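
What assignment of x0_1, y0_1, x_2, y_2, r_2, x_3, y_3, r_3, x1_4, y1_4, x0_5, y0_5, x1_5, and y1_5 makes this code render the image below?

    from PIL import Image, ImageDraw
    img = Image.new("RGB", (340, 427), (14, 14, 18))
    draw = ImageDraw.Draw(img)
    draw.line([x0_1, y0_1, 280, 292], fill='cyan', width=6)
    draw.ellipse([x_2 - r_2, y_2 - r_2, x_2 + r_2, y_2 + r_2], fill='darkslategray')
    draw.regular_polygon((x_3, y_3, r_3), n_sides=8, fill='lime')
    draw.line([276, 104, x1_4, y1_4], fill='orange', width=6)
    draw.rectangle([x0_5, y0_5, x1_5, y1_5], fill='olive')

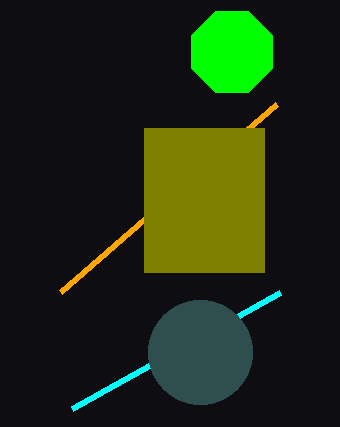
x0_1 = 72
y0_1 = 408
x_2 = 200
y_2 = 352
r_2 = 52
x_3 = 232
y_3 = 52
r_3 = 44
x1_4 = 60
y1_4 = 292
x0_5 = 144
y0_5 = 128
x1_5 = 264
y1_5 = 272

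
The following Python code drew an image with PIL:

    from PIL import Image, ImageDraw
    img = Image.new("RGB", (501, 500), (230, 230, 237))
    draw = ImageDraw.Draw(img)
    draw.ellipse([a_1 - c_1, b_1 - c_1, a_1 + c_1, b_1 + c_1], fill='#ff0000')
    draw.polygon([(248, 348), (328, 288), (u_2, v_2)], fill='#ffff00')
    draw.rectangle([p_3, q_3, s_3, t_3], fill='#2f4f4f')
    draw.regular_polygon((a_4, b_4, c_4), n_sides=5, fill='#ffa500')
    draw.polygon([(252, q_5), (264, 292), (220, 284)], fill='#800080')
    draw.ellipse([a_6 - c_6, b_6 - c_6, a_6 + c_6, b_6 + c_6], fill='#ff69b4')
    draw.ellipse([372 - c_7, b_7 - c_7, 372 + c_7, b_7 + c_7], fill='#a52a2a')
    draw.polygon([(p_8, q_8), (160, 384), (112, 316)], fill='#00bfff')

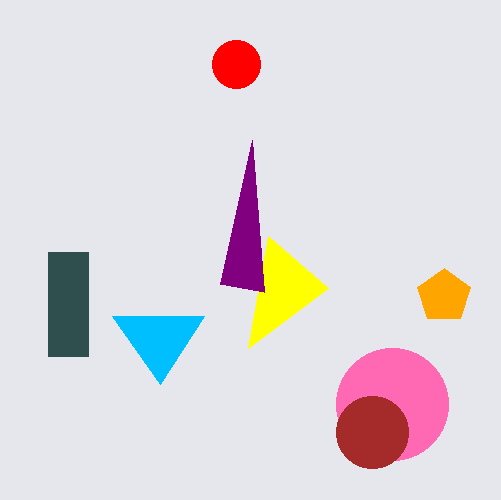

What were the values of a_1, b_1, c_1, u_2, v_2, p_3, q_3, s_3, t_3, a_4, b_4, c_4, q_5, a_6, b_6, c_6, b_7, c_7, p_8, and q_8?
a_1 = 236, b_1 = 64, c_1 = 24, u_2 = 268, v_2 = 236, p_3 = 48, q_3 = 252, s_3 = 88, t_3 = 356, a_4 = 444, b_4 = 296, c_4 = 28, q_5 = 140, a_6 = 392, b_6 = 404, c_6 = 56, b_7 = 432, c_7 = 36, p_8 = 204, q_8 = 316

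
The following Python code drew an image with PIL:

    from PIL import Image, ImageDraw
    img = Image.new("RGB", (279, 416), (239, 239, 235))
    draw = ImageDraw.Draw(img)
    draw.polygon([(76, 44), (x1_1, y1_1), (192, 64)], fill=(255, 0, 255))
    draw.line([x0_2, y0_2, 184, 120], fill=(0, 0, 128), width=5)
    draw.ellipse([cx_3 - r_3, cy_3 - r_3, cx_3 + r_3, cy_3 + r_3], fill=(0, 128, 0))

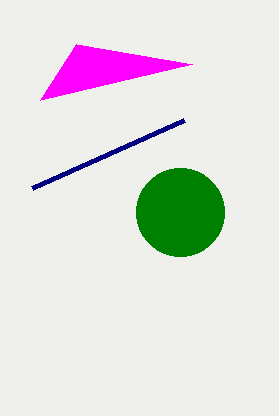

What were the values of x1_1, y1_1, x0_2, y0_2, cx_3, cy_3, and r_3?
x1_1 = 40
y1_1 = 100
x0_2 = 32
y0_2 = 188
cx_3 = 180
cy_3 = 212
r_3 = 44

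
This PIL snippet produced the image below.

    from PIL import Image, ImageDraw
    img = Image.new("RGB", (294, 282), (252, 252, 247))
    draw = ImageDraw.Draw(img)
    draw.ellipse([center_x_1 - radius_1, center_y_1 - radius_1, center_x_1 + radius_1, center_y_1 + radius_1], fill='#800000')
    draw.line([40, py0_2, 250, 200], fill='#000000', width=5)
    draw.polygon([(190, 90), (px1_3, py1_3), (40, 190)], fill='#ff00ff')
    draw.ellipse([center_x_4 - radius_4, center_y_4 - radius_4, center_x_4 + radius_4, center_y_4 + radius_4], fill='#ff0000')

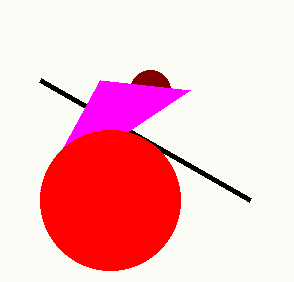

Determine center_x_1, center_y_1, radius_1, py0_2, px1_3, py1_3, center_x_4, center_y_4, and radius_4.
center_x_1 = 150, center_y_1 = 90, radius_1 = 20, py0_2 = 80, px1_3 = 100, py1_3 = 80, center_x_4 = 110, center_y_4 = 200, radius_4 = 70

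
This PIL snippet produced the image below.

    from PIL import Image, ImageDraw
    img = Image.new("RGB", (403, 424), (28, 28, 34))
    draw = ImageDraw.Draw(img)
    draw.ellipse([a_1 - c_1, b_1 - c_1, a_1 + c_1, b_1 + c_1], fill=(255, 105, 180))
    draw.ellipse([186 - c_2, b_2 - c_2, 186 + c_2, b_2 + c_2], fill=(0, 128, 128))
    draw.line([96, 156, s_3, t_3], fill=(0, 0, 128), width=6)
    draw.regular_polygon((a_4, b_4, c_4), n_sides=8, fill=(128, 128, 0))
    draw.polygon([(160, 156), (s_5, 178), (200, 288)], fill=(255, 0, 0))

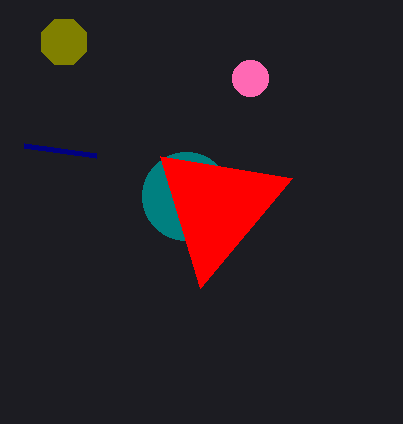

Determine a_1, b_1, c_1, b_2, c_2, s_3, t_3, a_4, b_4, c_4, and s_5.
a_1 = 250, b_1 = 78, c_1 = 18, b_2 = 196, c_2 = 44, s_3 = 24, t_3 = 146, a_4 = 64, b_4 = 42, c_4 = 24, s_5 = 292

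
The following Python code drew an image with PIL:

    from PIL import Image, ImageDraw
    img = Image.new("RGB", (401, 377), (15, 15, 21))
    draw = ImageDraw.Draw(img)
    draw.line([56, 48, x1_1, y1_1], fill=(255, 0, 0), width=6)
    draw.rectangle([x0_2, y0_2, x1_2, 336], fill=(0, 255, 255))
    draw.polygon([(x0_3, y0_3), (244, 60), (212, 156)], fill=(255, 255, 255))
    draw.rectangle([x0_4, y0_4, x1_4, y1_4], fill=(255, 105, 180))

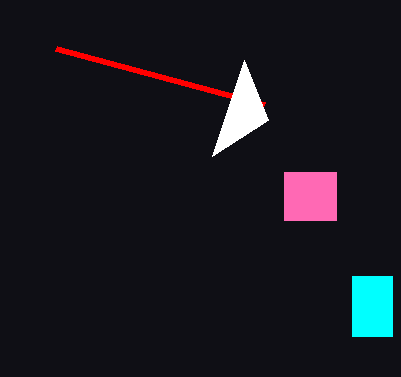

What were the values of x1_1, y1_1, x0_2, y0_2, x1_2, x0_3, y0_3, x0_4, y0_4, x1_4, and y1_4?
x1_1 = 264
y1_1 = 104
x0_2 = 352
y0_2 = 276
x1_2 = 392
x0_3 = 268
y0_3 = 120
x0_4 = 284
y0_4 = 172
x1_4 = 336
y1_4 = 220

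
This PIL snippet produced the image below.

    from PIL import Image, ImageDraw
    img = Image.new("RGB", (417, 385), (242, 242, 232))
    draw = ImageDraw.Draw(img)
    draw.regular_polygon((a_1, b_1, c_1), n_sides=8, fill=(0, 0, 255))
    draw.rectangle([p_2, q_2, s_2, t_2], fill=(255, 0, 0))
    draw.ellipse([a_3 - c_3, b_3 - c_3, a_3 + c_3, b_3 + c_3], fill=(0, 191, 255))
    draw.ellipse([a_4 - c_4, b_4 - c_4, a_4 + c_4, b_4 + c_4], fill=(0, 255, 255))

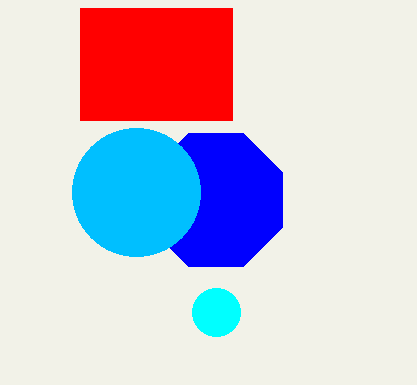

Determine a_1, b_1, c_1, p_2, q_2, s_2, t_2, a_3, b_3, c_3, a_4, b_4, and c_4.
a_1 = 216; b_1 = 200; c_1 = 72; p_2 = 80; q_2 = 8; s_2 = 232; t_2 = 120; a_3 = 136; b_3 = 192; c_3 = 64; a_4 = 216; b_4 = 312; c_4 = 24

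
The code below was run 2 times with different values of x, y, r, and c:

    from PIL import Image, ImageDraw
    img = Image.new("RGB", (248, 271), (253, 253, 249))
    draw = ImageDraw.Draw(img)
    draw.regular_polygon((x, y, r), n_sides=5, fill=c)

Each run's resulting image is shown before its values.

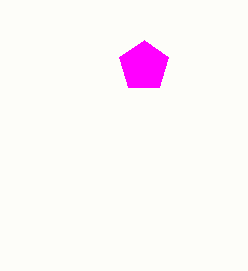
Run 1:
x = 144, y = 66, r = 26, c = 'magenta'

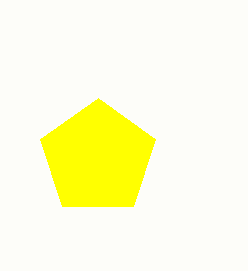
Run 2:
x = 98, y = 158, r = 60, c = 'yellow'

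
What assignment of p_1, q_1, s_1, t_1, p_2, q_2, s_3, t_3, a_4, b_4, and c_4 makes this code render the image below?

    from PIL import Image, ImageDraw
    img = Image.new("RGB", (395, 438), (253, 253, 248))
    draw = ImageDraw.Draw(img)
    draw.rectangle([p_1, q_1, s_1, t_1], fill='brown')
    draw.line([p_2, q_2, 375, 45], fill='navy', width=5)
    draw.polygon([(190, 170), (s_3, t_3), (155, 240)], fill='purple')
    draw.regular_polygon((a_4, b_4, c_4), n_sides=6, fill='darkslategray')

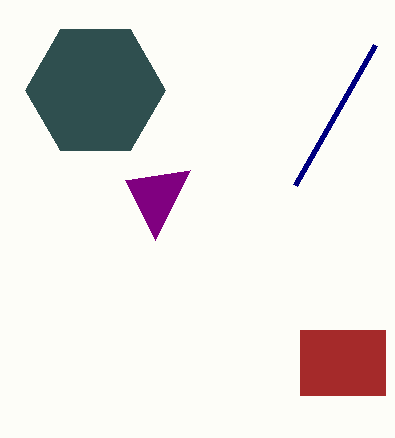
p_1 = 300, q_1 = 330, s_1 = 385, t_1 = 395, p_2 = 295, q_2 = 185, s_3 = 125, t_3 = 180, a_4 = 95, b_4 = 90, c_4 = 70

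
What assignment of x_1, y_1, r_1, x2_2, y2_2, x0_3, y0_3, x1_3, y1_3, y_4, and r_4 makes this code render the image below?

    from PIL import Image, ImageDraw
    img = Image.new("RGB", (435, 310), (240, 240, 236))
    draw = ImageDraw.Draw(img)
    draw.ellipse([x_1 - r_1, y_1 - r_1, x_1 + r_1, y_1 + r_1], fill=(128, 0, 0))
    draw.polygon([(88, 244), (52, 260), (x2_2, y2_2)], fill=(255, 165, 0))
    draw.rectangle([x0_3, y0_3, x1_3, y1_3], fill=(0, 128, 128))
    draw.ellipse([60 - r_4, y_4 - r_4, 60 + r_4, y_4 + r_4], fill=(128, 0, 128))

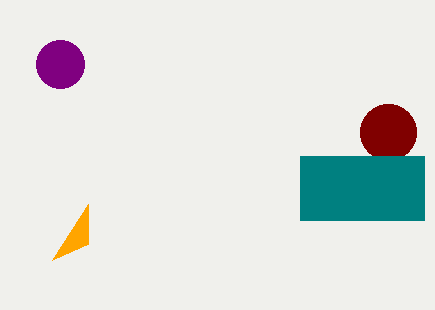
x_1 = 388
y_1 = 132
r_1 = 28
x2_2 = 88
y2_2 = 204
x0_3 = 300
y0_3 = 156
x1_3 = 424
y1_3 = 220
y_4 = 64
r_4 = 24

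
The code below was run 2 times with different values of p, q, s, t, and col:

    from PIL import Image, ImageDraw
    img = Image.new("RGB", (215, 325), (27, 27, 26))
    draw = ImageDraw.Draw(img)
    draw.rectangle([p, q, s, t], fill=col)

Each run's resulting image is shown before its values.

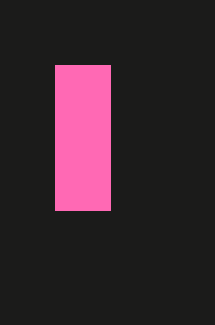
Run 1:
p = 55, q = 65, s = 110, t = 210, col = 'hotpink'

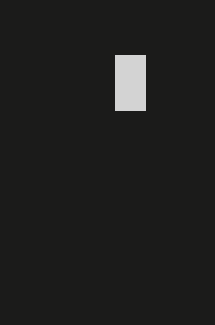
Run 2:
p = 115
q = 55
s = 145
t = 110
col = 'lightgray'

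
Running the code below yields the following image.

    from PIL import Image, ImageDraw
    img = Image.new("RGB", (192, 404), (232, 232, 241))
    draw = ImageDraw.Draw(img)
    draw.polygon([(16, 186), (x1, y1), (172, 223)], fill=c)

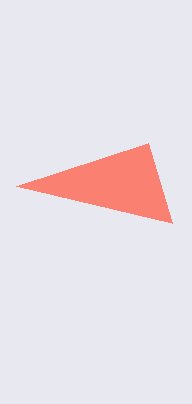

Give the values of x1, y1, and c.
x1 = 148
y1 = 143
c = 'salmon'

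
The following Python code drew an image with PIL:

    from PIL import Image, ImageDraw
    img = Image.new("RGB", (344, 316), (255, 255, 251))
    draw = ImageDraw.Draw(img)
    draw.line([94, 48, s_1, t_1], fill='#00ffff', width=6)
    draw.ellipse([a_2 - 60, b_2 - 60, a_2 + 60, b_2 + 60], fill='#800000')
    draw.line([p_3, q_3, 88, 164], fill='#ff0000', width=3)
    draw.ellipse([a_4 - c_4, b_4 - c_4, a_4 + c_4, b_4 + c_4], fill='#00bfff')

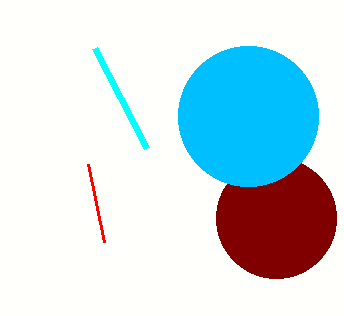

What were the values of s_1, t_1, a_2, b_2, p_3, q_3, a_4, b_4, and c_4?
s_1 = 146
t_1 = 148
a_2 = 276
b_2 = 218
p_3 = 104
q_3 = 242
a_4 = 248
b_4 = 116
c_4 = 70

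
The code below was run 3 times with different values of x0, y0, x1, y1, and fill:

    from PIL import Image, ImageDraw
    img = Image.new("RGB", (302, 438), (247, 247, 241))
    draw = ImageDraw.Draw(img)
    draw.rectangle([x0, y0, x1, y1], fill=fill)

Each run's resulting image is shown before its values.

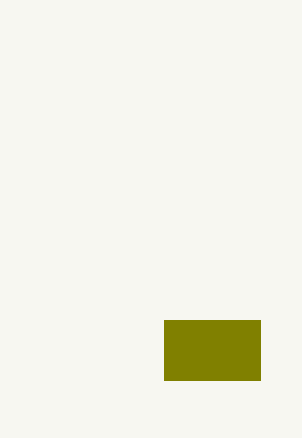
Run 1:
x0 = 164
y0 = 320
x1 = 260
y1 = 380
fill = 'olive'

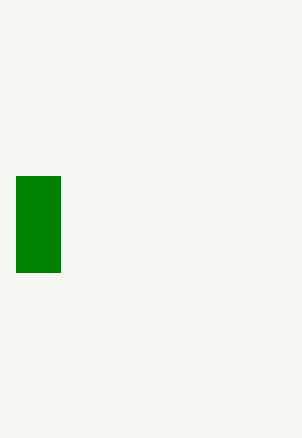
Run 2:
x0 = 16; y0 = 176; x1 = 60; y1 = 272; fill = 'green'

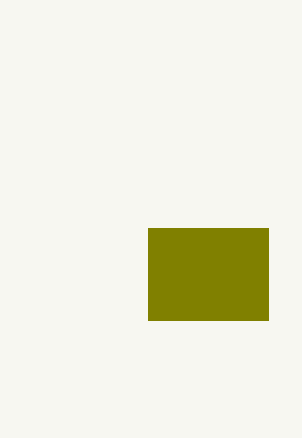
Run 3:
x0 = 148; y0 = 228; x1 = 268; y1 = 320; fill = 'olive'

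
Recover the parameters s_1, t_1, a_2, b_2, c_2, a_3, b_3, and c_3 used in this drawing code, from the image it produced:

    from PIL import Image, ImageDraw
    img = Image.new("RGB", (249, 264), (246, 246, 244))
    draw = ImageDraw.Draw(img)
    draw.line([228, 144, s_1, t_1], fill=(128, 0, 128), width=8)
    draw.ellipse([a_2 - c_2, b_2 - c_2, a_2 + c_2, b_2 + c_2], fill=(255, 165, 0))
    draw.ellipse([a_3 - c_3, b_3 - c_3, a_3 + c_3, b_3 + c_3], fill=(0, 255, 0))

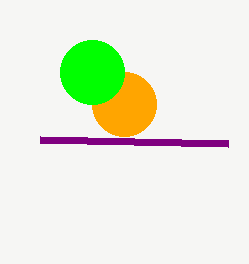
s_1 = 40
t_1 = 140
a_2 = 124
b_2 = 104
c_2 = 32
a_3 = 92
b_3 = 72
c_3 = 32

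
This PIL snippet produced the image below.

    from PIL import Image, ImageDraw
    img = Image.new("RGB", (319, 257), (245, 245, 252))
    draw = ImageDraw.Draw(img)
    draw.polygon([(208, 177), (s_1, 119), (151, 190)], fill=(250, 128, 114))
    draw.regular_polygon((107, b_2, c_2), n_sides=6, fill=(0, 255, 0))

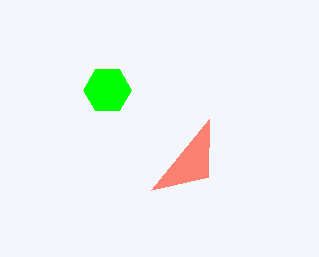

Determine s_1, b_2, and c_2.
s_1 = 209
b_2 = 90
c_2 = 24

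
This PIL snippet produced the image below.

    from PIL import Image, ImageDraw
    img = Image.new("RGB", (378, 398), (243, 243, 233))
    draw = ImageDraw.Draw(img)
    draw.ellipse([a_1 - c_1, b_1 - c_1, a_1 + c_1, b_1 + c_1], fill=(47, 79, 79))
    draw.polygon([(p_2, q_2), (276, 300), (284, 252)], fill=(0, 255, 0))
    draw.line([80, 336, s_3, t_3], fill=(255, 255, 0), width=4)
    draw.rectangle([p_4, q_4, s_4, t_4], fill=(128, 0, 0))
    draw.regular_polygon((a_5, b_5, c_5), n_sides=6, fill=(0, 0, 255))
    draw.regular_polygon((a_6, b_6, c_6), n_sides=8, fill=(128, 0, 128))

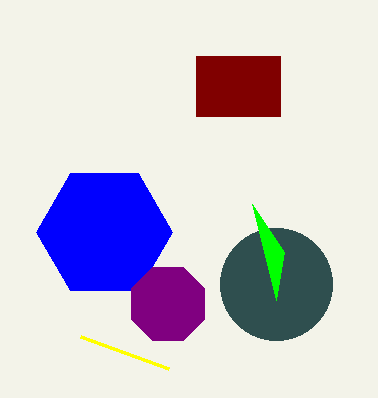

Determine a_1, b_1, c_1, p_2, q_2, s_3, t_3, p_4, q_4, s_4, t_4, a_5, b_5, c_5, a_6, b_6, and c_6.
a_1 = 276, b_1 = 284, c_1 = 56, p_2 = 252, q_2 = 204, s_3 = 168, t_3 = 368, p_4 = 196, q_4 = 56, s_4 = 280, t_4 = 116, a_5 = 104, b_5 = 232, c_5 = 68, a_6 = 168, b_6 = 304, c_6 = 40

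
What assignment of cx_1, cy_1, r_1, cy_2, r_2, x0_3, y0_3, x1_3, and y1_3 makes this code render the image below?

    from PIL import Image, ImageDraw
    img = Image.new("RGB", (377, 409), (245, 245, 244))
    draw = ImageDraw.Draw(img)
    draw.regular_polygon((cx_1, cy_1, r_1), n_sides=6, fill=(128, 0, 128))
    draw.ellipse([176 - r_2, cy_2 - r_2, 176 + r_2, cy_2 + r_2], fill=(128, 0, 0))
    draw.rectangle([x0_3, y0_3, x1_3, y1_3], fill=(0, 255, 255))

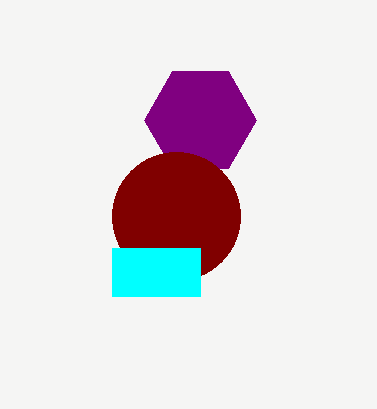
cx_1 = 200, cy_1 = 120, r_1 = 56, cy_2 = 216, r_2 = 64, x0_3 = 112, y0_3 = 248, x1_3 = 200, y1_3 = 296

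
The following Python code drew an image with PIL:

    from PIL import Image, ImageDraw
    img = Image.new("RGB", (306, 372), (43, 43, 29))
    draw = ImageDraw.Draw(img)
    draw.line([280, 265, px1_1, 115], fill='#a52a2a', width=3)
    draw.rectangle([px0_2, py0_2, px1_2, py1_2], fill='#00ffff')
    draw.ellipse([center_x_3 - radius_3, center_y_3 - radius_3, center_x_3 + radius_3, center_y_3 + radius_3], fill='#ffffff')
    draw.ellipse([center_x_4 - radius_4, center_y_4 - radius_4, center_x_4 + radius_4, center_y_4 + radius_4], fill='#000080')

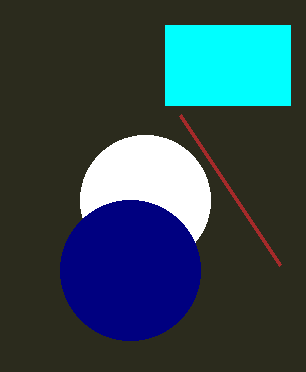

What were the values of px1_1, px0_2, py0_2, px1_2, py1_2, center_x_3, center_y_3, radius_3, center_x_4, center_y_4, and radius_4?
px1_1 = 180, px0_2 = 165, py0_2 = 25, px1_2 = 290, py1_2 = 105, center_x_3 = 145, center_y_3 = 200, radius_3 = 65, center_x_4 = 130, center_y_4 = 270, radius_4 = 70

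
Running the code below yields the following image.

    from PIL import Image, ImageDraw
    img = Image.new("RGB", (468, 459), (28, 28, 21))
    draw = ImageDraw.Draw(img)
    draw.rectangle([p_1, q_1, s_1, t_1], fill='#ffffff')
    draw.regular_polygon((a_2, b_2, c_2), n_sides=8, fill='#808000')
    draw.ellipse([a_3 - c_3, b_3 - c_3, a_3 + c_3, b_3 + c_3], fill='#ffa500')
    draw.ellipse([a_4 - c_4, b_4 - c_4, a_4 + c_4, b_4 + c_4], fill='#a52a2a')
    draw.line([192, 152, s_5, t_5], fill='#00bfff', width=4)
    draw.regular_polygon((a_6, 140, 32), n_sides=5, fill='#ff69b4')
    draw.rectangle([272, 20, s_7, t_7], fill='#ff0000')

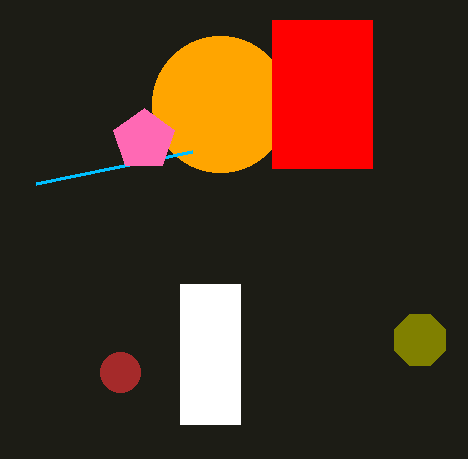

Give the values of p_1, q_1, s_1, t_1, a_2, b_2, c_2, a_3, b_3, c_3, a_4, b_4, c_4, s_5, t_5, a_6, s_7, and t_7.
p_1 = 180; q_1 = 284; s_1 = 240; t_1 = 424; a_2 = 420; b_2 = 340; c_2 = 28; a_3 = 220; b_3 = 104; c_3 = 68; a_4 = 120; b_4 = 372; c_4 = 20; s_5 = 36; t_5 = 184; a_6 = 144; s_7 = 372; t_7 = 168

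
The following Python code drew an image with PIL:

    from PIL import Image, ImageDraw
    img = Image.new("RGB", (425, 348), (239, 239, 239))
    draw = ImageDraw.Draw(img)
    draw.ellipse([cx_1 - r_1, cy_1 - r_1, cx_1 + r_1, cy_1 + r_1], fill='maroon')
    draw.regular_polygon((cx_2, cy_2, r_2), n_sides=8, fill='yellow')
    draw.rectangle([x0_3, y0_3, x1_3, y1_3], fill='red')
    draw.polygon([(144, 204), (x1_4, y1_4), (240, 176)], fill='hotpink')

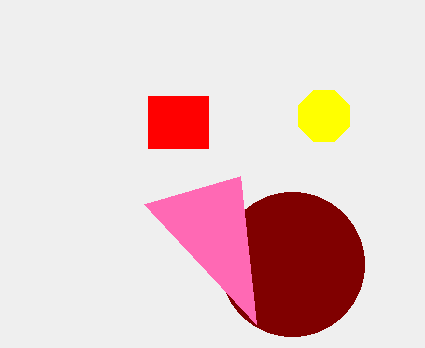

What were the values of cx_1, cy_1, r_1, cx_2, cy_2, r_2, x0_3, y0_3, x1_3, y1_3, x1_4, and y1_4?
cx_1 = 292
cy_1 = 264
r_1 = 72
cx_2 = 324
cy_2 = 116
r_2 = 28
x0_3 = 148
y0_3 = 96
x1_3 = 208
y1_3 = 148
x1_4 = 256
y1_4 = 324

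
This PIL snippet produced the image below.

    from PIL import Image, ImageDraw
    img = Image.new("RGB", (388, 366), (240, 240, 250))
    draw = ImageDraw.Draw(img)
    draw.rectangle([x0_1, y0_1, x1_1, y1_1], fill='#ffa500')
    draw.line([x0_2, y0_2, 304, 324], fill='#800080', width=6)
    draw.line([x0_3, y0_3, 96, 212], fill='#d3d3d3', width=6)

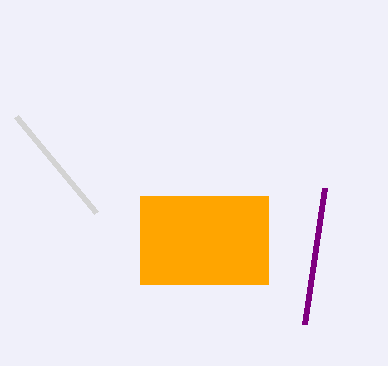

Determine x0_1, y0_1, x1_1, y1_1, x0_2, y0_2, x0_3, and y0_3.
x0_1 = 140; y0_1 = 196; x1_1 = 268; y1_1 = 284; x0_2 = 324; y0_2 = 188; x0_3 = 16; y0_3 = 116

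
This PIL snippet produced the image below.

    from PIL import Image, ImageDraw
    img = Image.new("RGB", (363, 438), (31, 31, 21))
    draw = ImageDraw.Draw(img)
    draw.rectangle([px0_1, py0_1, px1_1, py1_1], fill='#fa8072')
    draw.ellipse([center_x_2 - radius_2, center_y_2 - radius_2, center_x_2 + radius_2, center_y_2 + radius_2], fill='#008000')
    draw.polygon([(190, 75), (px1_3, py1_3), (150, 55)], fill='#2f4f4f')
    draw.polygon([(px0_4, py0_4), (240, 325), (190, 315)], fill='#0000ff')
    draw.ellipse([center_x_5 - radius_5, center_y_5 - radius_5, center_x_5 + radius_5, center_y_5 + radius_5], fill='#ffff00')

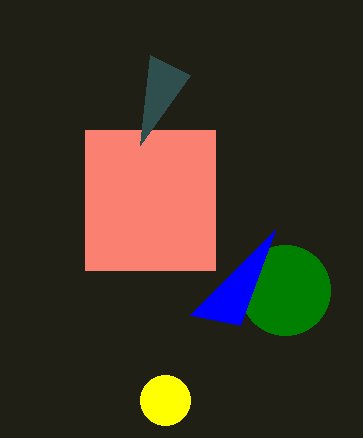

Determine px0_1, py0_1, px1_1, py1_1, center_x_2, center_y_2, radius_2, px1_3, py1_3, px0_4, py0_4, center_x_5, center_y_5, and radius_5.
px0_1 = 85
py0_1 = 130
px1_1 = 215
py1_1 = 270
center_x_2 = 285
center_y_2 = 290
radius_2 = 45
px1_3 = 140
py1_3 = 145
px0_4 = 275
py0_4 = 230
center_x_5 = 165
center_y_5 = 400
radius_5 = 25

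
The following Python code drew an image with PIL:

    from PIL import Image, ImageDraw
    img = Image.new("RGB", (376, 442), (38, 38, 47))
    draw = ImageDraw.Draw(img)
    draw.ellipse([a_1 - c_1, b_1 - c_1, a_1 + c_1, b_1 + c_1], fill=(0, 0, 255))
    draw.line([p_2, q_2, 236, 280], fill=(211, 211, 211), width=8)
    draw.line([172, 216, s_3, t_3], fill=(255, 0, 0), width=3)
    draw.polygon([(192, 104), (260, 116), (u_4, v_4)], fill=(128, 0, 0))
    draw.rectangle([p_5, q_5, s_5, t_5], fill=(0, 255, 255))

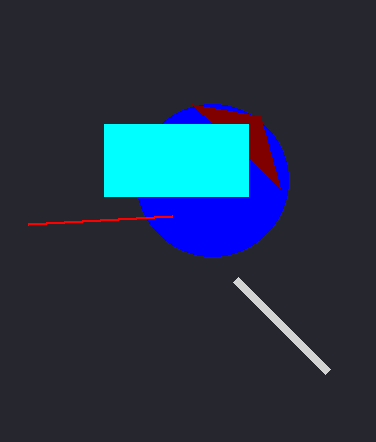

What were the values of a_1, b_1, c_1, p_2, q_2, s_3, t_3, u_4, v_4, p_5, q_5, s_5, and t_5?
a_1 = 212, b_1 = 180, c_1 = 76, p_2 = 328, q_2 = 372, s_3 = 28, t_3 = 224, u_4 = 280, v_4 = 188, p_5 = 104, q_5 = 124, s_5 = 248, t_5 = 196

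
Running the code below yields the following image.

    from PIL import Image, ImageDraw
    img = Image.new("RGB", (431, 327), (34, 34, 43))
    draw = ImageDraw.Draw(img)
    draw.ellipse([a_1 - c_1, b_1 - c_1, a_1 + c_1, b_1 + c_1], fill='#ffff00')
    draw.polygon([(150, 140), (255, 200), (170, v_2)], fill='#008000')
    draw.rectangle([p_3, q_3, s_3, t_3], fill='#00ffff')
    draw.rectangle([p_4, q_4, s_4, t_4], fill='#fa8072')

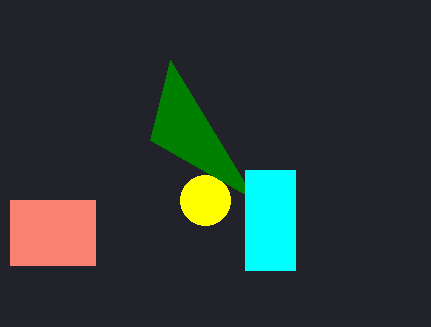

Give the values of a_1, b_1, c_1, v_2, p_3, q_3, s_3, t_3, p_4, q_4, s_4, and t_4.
a_1 = 205, b_1 = 200, c_1 = 25, v_2 = 60, p_3 = 245, q_3 = 170, s_3 = 295, t_3 = 270, p_4 = 10, q_4 = 200, s_4 = 95, t_4 = 265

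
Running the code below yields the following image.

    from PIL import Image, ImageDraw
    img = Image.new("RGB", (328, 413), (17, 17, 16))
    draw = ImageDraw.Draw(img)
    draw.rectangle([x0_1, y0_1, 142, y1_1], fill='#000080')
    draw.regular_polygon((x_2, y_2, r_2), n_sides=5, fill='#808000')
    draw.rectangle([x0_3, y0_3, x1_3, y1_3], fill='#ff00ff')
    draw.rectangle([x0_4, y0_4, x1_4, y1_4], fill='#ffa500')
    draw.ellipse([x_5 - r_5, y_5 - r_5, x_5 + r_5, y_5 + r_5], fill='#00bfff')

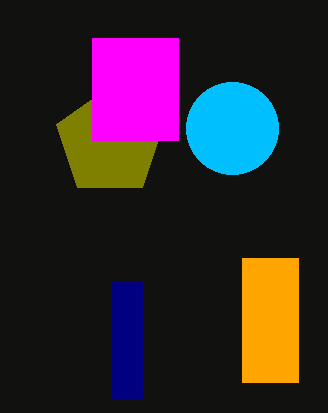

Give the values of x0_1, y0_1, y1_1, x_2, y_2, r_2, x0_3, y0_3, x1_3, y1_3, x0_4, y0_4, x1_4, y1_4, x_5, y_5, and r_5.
x0_1 = 112
y0_1 = 282
y1_1 = 398
x_2 = 110
y_2 = 142
r_2 = 56
x0_3 = 92
y0_3 = 38
x1_3 = 178
y1_3 = 140
x0_4 = 242
y0_4 = 258
x1_4 = 298
y1_4 = 382
x_5 = 232
y_5 = 128
r_5 = 46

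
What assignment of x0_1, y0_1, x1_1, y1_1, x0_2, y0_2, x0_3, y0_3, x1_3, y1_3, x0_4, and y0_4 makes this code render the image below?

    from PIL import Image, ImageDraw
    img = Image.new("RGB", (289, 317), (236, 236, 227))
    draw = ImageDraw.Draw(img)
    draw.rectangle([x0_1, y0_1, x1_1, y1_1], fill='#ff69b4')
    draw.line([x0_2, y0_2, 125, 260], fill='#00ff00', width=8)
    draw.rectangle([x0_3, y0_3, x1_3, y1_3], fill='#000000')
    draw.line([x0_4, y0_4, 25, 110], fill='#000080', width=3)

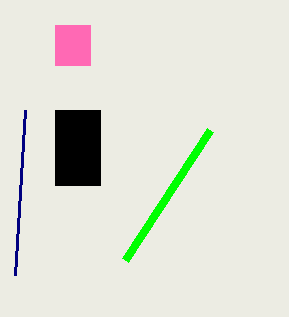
x0_1 = 55, y0_1 = 25, x1_1 = 90, y1_1 = 65, x0_2 = 210, y0_2 = 130, x0_3 = 55, y0_3 = 110, x1_3 = 100, y1_3 = 185, x0_4 = 15, y0_4 = 275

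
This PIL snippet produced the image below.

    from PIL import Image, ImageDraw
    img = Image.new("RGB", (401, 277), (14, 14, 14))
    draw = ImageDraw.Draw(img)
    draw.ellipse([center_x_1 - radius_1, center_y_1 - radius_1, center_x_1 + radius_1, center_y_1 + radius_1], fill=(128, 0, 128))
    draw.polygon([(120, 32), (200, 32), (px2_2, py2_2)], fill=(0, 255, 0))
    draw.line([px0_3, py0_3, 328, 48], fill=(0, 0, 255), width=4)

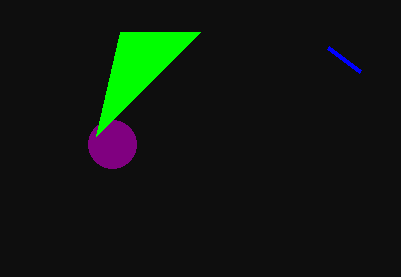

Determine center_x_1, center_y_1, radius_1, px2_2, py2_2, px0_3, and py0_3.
center_x_1 = 112
center_y_1 = 144
radius_1 = 24
px2_2 = 96
py2_2 = 136
px0_3 = 360
py0_3 = 72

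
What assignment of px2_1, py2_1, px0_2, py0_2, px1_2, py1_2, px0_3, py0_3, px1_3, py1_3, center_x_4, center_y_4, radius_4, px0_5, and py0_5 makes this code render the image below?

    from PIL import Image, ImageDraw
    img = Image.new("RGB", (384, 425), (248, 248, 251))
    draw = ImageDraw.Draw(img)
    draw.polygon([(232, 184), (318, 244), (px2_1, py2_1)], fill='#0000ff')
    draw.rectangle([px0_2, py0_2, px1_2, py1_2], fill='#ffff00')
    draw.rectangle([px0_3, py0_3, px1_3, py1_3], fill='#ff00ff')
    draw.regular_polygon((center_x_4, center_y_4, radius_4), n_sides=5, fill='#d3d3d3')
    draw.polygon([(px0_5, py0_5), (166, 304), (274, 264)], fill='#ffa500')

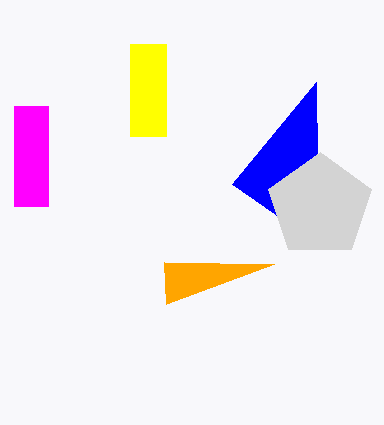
px2_1 = 316; py2_1 = 82; px0_2 = 130; py0_2 = 44; px1_2 = 166; py1_2 = 136; px0_3 = 14; py0_3 = 106; px1_3 = 48; py1_3 = 206; center_x_4 = 320; center_y_4 = 206; radius_4 = 54; px0_5 = 164; py0_5 = 262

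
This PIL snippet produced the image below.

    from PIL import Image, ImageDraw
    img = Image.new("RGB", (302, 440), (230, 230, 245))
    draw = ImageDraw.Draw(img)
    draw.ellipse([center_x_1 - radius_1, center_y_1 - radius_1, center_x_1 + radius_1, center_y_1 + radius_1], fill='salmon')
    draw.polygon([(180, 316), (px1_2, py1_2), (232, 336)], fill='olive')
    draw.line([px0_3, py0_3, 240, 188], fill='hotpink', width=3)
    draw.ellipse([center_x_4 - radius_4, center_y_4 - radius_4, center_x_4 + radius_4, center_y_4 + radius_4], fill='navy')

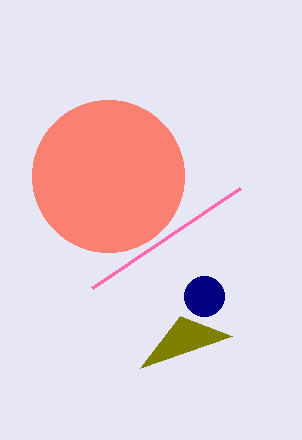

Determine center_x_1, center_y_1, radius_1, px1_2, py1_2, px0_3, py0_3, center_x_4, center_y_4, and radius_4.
center_x_1 = 108; center_y_1 = 176; radius_1 = 76; px1_2 = 140; py1_2 = 368; px0_3 = 92; py0_3 = 288; center_x_4 = 204; center_y_4 = 296; radius_4 = 20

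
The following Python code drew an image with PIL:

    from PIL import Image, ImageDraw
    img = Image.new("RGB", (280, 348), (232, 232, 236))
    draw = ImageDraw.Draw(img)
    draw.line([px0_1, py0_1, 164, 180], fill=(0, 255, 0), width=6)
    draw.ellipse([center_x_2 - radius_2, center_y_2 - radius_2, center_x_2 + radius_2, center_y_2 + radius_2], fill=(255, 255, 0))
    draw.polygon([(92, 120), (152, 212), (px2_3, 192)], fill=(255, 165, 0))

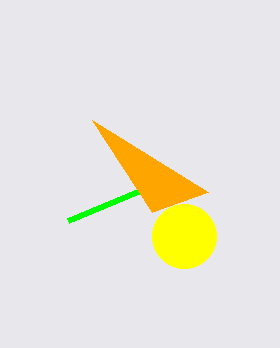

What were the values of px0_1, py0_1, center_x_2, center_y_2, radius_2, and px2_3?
px0_1 = 68; py0_1 = 220; center_x_2 = 184; center_y_2 = 236; radius_2 = 32; px2_3 = 208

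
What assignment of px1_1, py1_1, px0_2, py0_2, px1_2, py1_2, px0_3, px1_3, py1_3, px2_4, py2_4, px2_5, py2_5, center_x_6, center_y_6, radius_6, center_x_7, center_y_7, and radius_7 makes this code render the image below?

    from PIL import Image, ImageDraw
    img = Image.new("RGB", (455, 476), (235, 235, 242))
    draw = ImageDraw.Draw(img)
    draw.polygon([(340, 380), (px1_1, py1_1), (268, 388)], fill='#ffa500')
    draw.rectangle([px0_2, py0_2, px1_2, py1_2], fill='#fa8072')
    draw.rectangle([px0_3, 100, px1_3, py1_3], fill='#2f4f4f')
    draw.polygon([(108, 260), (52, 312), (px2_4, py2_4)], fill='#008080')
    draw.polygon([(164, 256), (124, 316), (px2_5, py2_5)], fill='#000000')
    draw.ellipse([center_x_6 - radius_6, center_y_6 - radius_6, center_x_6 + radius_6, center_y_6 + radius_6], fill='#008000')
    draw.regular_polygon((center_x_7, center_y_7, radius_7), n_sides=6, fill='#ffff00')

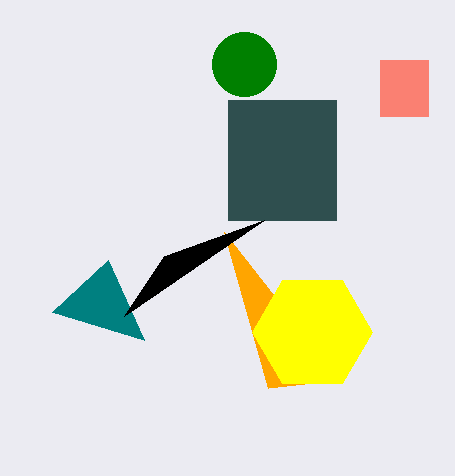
px1_1 = 224, py1_1 = 232, px0_2 = 380, py0_2 = 60, px1_2 = 428, py1_2 = 116, px0_3 = 228, px1_3 = 336, py1_3 = 220, px2_4 = 144, py2_4 = 340, px2_5 = 264, py2_5 = 220, center_x_6 = 244, center_y_6 = 64, radius_6 = 32, center_x_7 = 312, center_y_7 = 332, radius_7 = 60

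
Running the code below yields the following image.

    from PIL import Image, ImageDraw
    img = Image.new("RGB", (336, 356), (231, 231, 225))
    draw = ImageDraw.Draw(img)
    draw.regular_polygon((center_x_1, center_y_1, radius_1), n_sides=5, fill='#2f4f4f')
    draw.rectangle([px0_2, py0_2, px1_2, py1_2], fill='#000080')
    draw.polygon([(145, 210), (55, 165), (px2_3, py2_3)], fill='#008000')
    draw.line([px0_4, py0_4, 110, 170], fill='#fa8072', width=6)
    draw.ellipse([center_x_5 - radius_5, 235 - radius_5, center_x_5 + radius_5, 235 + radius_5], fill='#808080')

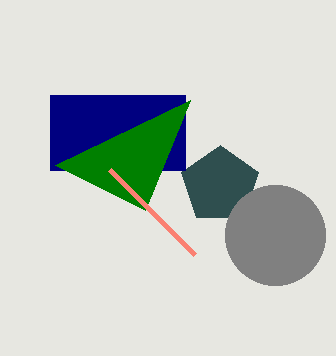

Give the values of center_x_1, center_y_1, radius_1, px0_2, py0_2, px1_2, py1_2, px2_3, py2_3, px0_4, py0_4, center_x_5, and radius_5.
center_x_1 = 220
center_y_1 = 185
radius_1 = 40
px0_2 = 50
py0_2 = 95
px1_2 = 185
py1_2 = 170
px2_3 = 190
py2_3 = 100
px0_4 = 195
py0_4 = 255
center_x_5 = 275
radius_5 = 50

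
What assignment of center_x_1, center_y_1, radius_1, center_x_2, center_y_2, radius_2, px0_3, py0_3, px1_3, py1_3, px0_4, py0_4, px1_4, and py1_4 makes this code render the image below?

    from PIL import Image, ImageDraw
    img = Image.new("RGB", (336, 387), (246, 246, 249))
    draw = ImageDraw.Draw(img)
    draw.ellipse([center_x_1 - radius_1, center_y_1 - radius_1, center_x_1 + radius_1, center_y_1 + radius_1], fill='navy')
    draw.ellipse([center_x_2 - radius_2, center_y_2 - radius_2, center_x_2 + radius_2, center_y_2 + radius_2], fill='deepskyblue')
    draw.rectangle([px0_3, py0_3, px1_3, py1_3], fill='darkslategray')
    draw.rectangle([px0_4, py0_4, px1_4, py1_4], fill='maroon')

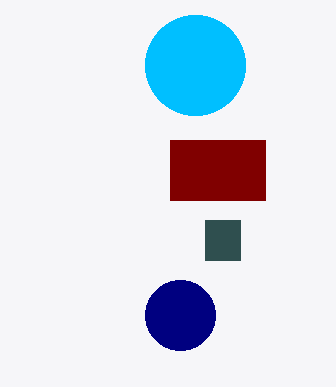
center_x_1 = 180, center_y_1 = 315, radius_1 = 35, center_x_2 = 195, center_y_2 = 65, radius_2 = 50, px0_3 = 205, py0_3 = 220, px1_3 = 240, py1_3 = 260, px0_4 = 170, py0_4 = 140, px1_4 = 265, py1_4 = 200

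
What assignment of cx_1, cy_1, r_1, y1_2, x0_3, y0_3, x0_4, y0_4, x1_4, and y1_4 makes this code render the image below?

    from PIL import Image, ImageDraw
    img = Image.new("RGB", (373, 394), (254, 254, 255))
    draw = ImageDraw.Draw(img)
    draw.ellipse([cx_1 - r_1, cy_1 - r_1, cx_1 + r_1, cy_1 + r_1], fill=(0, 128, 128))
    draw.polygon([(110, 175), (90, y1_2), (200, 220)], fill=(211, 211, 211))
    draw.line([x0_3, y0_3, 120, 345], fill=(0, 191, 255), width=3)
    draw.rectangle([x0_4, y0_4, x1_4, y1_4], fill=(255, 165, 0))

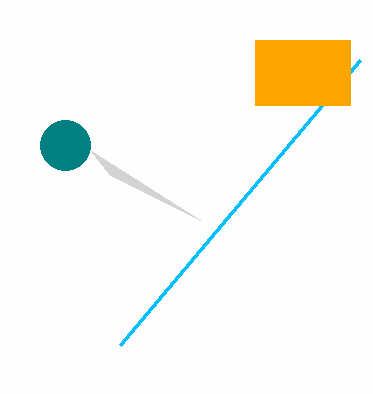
cx_1 = 65, cy_1 = 145, r_1 = 25, y1_2 = 150, x0_3 = 360, y0_3 = 60, x0_4 = 255, y0_4 = 40, x1_4 = 350, y1_4 = 105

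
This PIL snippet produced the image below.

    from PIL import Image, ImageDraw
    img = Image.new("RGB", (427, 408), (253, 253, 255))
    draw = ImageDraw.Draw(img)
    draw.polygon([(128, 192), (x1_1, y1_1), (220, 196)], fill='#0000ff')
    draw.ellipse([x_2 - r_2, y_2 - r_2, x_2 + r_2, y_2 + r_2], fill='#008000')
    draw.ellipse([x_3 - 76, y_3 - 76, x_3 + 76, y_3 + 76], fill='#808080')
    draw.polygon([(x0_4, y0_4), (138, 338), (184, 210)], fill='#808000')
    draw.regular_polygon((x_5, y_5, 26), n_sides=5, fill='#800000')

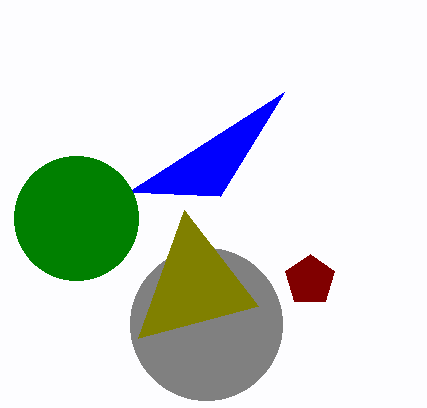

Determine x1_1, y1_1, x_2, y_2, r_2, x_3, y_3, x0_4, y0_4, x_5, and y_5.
x1_1 = 284, y1_1 = 92, x_2 = 76, y_2 = 218, r_2 = 62, x_3 = 206, y_3 = 324, x0_4 = 258, y0_4 = 306, x_5 = 310, y_5 = 280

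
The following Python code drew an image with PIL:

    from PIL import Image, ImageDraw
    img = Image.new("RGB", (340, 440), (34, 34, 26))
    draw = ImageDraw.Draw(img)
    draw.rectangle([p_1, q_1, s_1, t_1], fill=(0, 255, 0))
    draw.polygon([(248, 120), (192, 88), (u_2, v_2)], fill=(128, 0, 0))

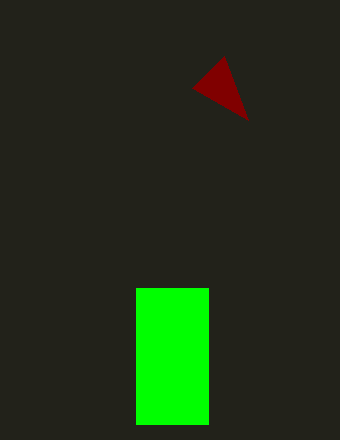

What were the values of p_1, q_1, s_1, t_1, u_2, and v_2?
p_1 = 136; q_1 = 288; s_1 = 208; t_1 = 424; u_2 = 224; v_2 = 56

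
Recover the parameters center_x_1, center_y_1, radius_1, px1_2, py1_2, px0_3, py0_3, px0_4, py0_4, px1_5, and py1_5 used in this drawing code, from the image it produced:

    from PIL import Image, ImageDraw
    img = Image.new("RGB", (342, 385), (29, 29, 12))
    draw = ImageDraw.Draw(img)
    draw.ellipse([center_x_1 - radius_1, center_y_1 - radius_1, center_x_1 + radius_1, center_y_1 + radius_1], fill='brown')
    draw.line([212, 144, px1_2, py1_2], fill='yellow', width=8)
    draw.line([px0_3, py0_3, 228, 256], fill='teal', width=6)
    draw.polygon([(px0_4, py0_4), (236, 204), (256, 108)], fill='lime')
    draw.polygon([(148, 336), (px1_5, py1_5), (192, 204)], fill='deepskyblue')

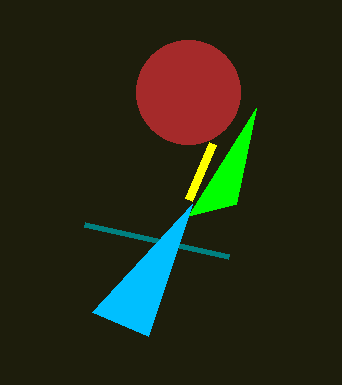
center_x_1 = 188, center_y_1 = 92, radius_1 = 52, px1_2 = 188, py1_2 = 200, px0_3 = 84, py0_3 = 224, px0_4 = 188, py0_4 = 216, px1_5 = 92, py1_5 = 312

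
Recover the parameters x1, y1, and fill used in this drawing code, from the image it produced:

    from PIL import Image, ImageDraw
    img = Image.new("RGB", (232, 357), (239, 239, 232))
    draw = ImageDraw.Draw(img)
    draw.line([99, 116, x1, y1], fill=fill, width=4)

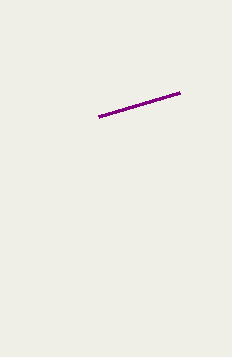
x1 = 180
y1 = 92
fill = 'purple'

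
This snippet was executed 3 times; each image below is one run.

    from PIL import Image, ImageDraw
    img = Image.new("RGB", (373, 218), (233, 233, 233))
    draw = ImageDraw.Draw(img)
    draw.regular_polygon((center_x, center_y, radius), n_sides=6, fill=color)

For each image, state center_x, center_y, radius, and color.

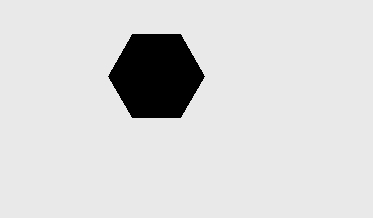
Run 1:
center_x = 156; center_y = 76; radius = 48; color = 'black'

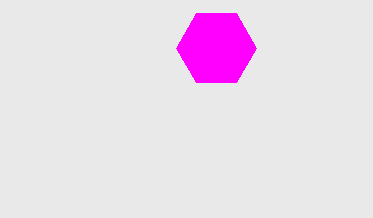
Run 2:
center_x = 216, center_y = 48, radius = 40, color = 'magenta'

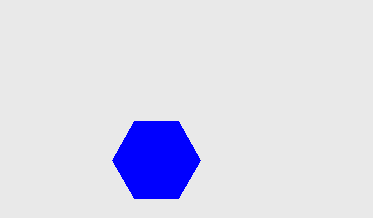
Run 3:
center_x = 156; center_y = 160; radius = 44; color = 'blue'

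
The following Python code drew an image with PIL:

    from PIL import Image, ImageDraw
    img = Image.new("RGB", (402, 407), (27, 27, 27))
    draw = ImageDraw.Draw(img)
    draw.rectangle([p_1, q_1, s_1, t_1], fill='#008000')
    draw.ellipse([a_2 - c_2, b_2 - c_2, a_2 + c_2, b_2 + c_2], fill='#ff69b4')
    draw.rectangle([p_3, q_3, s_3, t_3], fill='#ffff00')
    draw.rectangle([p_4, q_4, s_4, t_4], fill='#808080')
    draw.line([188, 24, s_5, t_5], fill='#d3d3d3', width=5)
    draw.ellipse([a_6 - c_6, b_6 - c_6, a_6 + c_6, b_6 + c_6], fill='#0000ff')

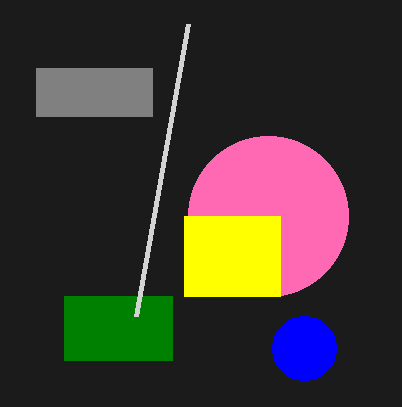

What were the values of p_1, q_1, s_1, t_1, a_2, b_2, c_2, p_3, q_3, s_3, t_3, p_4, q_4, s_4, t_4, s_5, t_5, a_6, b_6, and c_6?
p_1 = 64; q_1 = 296; s_1 = 172; t_1 = 360; a_2 = 268; b_2 = 216; c_2 = 80; p_3 = 184; q_3 = 216; s_3 = 280; t_3 = 296; p_4 = 36; q_4 = 68; s_4 = 152; t_4 = 116; s_5 = 136; t_5 = 316; a_6 = 304; b_6 = 348; c_6 = 32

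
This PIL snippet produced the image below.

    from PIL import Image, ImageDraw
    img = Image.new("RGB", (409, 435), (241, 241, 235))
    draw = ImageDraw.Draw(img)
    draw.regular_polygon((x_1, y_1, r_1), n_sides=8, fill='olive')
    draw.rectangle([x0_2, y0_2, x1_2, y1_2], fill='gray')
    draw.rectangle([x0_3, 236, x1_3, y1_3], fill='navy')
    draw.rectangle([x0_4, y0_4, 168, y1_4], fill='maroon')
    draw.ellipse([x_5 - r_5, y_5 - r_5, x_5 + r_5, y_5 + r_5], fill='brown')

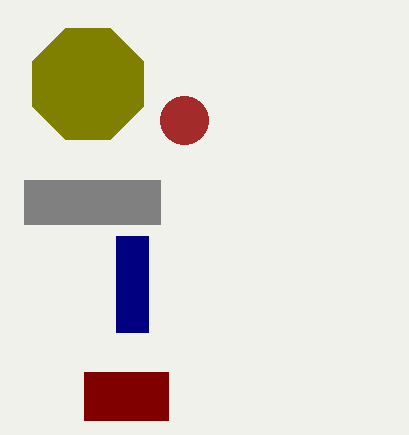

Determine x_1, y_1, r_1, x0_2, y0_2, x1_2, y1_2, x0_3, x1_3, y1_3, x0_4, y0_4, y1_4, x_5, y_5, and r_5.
x_1 = 88; y_1 = 84; r_1 = 60; x0_2 = 24; y0_2 = 180; x1_2 = 160; y1_2 = 224; x0_3 = 116; x1_3 = 148; y1_3 = 332; x0_4 = 84; y0_4 = 372; y1_4 = 420; x_5 = 184; y_5 = 120; r_5 = 24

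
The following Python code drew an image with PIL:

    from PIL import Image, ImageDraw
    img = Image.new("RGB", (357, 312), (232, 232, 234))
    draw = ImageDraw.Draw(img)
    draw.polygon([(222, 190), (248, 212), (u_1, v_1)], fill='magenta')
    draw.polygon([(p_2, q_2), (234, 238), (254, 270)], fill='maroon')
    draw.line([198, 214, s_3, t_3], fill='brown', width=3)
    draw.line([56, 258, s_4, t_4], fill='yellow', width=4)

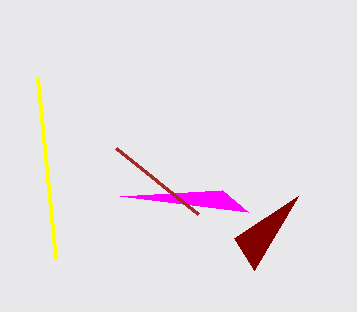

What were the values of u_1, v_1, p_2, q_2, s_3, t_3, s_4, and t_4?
u_1 = 120, v_1 = 196, p_2 = 298, q_2 = 196, s_3 = 116, t_3 = 148, s_4 = 38, t_4 = 78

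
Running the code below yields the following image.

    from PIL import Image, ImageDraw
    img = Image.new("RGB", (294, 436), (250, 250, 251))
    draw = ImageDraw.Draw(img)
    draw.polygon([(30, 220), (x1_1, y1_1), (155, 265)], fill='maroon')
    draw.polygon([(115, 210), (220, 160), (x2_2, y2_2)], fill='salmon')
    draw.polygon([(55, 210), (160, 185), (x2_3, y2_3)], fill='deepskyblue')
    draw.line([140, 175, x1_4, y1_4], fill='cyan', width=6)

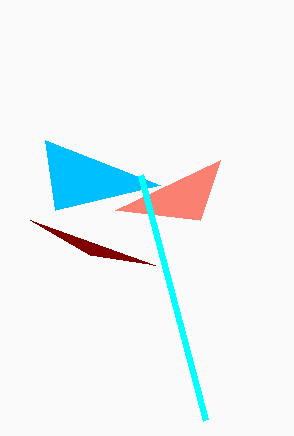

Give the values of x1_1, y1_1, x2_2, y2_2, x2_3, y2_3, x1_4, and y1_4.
x1_1 = 90
y1_1 = 255
x2_2 = 200
y2_2 = 220
x2_3 = 45
y2_3 = 140
x1_4 = 205
y1_4 = 420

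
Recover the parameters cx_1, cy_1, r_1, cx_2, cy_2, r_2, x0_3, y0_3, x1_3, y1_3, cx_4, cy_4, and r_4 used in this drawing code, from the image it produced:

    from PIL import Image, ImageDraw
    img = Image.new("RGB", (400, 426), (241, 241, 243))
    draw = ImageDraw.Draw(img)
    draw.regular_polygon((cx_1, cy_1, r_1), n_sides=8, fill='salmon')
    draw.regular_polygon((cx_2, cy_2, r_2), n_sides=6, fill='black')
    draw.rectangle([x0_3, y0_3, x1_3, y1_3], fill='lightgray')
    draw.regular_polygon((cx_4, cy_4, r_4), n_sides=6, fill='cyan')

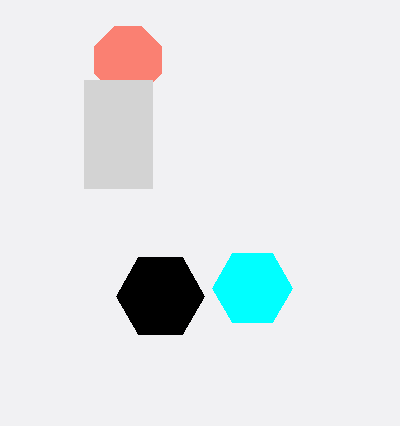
cx_1 = 128
cy_1 = 60
r_1 = 36
cx_2 = 160
cy_2 = 296
r_2 = 44
x0_3 = 84
y0_3 = 80
x1_3 = 152
y1_3 = 188
cx_4 = 252
cy_4 = 288
r_4 = 40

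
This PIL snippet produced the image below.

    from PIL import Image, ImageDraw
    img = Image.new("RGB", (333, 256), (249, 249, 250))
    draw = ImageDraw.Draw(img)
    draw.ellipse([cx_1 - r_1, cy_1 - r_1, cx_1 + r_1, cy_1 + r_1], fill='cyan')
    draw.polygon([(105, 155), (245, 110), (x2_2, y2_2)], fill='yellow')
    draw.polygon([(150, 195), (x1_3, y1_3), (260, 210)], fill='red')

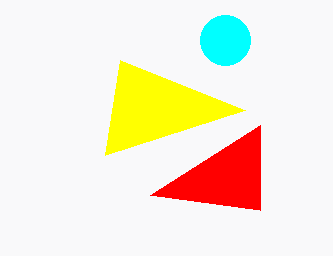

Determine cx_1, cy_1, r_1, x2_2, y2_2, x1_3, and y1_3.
cx_1 = 225, cy_1 = 40, r_1 = 25, x2_2 = 120, y2_2 = 60, x1_3 = 260, y1_3 = 125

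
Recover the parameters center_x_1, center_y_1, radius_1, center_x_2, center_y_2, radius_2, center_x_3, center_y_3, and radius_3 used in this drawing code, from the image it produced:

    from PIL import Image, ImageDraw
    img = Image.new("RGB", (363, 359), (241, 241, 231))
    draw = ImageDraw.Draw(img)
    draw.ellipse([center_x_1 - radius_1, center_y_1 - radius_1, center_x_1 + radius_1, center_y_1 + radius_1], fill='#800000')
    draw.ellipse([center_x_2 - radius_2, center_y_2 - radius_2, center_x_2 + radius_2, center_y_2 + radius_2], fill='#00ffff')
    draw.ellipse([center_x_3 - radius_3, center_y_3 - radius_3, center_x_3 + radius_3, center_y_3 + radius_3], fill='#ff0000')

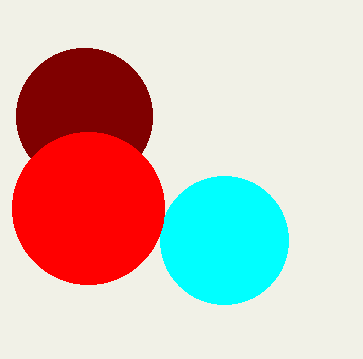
center_x_1 = 84, center_y_1 = 116, radius_1 = 68, center_x_2 = 224, center_y_2 = 240, radius_2 = 64, center_x_3 = 88, center_y_3 = 208, radius_3 = 76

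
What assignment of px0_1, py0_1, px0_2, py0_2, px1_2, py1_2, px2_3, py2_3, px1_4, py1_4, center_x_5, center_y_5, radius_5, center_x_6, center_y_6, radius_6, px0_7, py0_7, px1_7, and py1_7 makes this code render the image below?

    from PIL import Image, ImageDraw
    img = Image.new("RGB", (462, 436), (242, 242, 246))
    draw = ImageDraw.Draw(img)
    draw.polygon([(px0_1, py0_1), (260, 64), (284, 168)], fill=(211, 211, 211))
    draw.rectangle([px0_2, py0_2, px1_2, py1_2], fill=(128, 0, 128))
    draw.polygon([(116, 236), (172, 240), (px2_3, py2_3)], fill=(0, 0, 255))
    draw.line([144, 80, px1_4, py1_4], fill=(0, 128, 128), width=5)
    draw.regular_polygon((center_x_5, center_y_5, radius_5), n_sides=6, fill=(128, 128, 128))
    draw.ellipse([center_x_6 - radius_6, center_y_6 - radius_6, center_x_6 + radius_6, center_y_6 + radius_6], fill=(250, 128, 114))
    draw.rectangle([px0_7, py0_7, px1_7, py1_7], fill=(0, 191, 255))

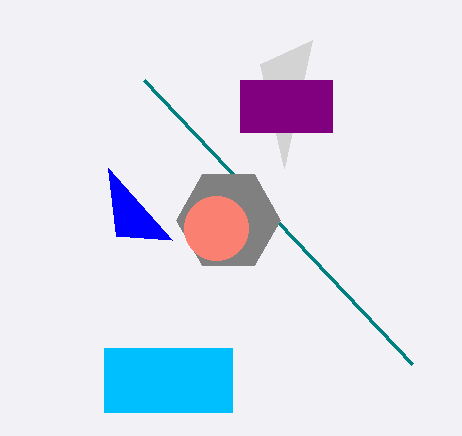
px0_1 = 312; py0_1 = 40; px0_2 = 240; py0_2 = 80; px1_2 = 332; py1_2 = 132; px2_3 = 108; py2_3 = 168; px1_4 = 412; py1_4 = 364; center_x_5 = 228; center_y_5 = 220; radius_5 = 52; center_x_6 = 216; center_y_6 = 228; radius_6 = 32; px0_7 = 104; py0_7 = 348; px1_7 = 232; py1_7 = 412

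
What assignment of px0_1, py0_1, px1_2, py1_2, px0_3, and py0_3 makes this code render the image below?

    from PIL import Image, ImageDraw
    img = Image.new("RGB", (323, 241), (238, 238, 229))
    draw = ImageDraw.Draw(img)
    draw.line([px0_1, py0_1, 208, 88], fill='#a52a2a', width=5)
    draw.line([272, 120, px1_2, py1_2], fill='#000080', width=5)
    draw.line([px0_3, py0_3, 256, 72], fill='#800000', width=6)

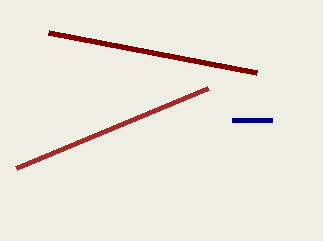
px0_1 = 16; py0_1 = 168; px1_2 = 232; py1_2 = 120; px0_3 = 48; py0_3 = 32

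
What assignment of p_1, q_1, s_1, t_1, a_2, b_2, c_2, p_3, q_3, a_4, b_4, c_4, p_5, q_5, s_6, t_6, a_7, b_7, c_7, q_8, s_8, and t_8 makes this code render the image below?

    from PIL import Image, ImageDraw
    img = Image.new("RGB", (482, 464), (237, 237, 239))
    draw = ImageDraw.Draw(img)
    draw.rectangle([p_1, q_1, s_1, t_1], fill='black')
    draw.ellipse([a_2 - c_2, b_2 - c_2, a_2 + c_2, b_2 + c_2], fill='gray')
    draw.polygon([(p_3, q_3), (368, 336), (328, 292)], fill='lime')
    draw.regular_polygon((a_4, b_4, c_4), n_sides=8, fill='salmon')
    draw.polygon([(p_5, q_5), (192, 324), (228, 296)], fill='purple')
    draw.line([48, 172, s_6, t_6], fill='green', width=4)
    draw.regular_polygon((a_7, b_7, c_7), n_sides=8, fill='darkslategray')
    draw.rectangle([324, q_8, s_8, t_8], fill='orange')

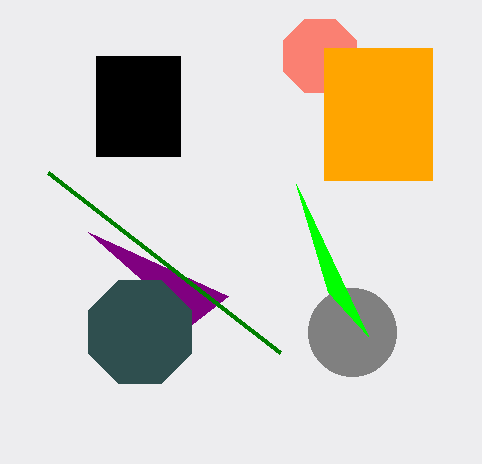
p_1 = 96
q_1 = 56
s_1 = 180
t_1 = 156
a_2 = 352
b_2 = 332
c_2 = 44
p_3 = 296
q_3 = 184
a_4 = 320
b_4 = 56
c_4 = 40
p_5 = 88
q_5 = 232
s_6 = 280
t_6 = 352
a_7 = 140
b_7 = 332
c_7 = 56
q_8 = 48
s_8 = 432
t_8 = 180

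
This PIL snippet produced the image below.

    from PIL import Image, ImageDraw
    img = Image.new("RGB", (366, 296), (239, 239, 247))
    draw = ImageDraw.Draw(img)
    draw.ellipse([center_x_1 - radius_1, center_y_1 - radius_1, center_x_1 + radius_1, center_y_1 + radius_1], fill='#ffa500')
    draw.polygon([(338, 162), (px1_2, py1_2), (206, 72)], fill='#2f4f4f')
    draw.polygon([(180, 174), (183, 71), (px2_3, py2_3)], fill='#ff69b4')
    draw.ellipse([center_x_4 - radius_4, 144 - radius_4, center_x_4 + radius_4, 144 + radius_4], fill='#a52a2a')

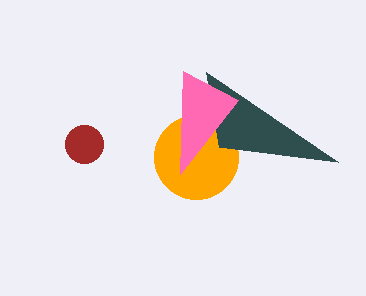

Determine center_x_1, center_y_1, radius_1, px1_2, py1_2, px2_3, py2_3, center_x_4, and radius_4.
center_x_1 = 196; center_y_1 = 157; radius_1 = 42; px1_2 = 219; py1_2 = 147; px2_3 = 238; py2_3 = 100; center_x_4 = 84; radius_4 = 19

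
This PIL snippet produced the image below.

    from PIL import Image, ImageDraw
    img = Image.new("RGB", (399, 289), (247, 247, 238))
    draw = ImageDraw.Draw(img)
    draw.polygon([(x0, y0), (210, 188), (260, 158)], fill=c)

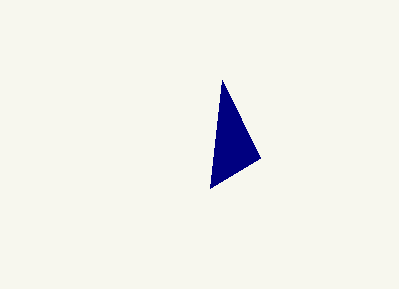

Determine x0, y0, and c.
x0 = 222; y0 = 80; c = 'navy'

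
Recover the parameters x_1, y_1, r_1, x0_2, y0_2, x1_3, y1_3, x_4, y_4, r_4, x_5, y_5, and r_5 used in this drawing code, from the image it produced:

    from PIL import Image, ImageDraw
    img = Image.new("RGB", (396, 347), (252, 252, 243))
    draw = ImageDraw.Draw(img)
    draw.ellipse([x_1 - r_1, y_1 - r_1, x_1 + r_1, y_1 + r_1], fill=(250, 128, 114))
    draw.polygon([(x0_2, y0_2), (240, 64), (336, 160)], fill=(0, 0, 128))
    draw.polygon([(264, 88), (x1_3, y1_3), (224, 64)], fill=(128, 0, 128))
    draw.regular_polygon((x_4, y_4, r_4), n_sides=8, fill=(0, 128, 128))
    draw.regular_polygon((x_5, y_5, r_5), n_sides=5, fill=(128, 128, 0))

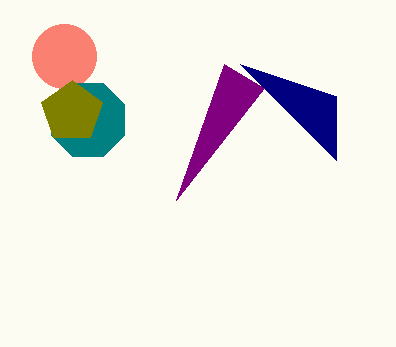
x_1 = 64; y_1 = 56; r_1 = 32; x0_2 = 336; y0_2 = 96; x1_3 = 176; y1_3 = 200; x_4 = 88; y_4 = 120; r_4 = 40; x_5 = 72; y_5 = 112; r_5 = 32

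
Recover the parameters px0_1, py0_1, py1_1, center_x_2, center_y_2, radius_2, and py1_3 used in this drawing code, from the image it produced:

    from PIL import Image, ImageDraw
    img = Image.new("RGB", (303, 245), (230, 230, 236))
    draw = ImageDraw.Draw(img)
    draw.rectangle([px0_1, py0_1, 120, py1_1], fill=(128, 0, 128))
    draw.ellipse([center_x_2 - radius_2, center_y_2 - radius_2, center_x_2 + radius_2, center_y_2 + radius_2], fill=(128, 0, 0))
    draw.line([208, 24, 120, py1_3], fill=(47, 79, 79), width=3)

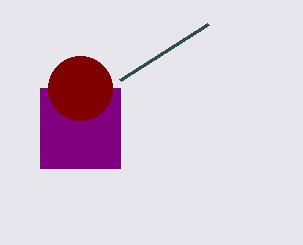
px0_1 = 40
py0_1 = 88
py1_1 = 168
center_x_2 = 80
center_y_2 = 88
radius_2 = 32
py1_3 = 80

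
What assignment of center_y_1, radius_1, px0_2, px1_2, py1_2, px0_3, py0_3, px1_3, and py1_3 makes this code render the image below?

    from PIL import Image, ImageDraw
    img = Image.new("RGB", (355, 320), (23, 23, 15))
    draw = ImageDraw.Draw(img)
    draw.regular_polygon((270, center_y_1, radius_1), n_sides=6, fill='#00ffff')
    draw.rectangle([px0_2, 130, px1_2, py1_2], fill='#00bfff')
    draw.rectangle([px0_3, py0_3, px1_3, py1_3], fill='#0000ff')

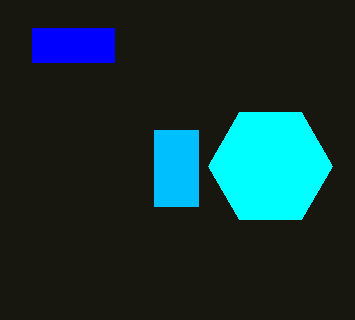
center_y_1 = 166, radius_1 = 62, px0_2 = 154, px1_2 = 198, py1_2 = 206, px0_3 = 32, py0_3 = 28, px1_3 = 114, py1_3 = 62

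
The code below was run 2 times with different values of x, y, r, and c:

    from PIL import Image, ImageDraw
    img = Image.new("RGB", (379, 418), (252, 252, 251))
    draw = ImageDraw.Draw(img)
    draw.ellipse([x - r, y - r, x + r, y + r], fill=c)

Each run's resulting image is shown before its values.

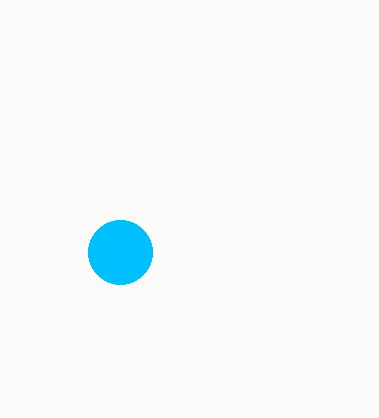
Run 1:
x = 120
y = 252
r = 32
c = 'deepskyblue'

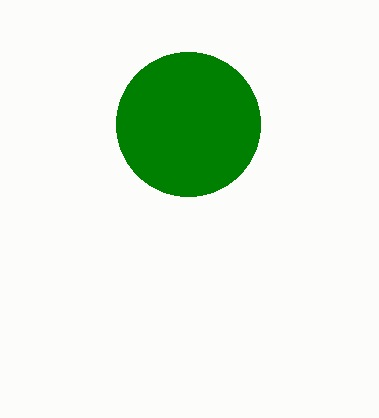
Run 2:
x = 188; y = 124; r = 72; c = 'green'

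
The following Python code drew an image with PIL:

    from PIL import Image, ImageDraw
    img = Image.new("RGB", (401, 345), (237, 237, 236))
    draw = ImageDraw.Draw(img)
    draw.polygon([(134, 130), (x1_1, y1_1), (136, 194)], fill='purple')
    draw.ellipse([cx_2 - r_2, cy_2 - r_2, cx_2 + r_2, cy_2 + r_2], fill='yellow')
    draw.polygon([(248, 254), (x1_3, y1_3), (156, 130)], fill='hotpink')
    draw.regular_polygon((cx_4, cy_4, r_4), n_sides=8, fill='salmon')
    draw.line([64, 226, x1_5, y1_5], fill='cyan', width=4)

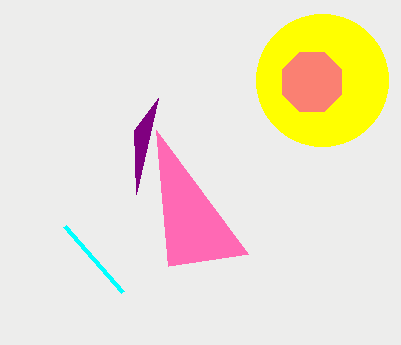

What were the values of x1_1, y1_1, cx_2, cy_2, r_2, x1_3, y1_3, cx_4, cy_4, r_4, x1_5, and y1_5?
x1_1 = 158; y1_1 = 98; cx_2 = 322; cy_2 = 80; r_2 = 66; x1_3 = 168; y1_3 = 266; cx_4 = 312; cy_4 = 82; r_4 = 32; x1_5 = 122; y1_5 = 292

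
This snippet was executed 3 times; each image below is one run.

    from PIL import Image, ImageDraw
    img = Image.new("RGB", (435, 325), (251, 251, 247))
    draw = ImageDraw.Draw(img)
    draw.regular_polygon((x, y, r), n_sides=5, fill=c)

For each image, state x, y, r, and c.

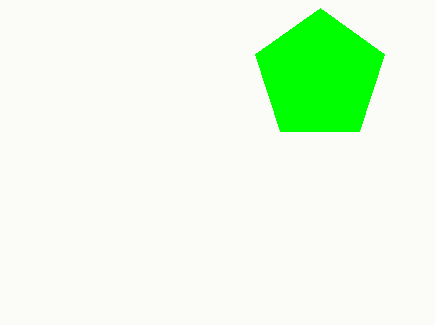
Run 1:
x = 320, y = 76, r = 68, c = 'lime'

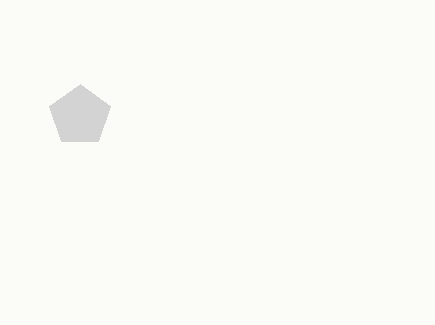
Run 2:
x = 80
y = 116
r = 32
c = 'lightgray'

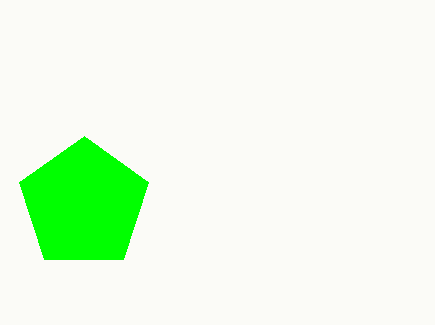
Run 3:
x = 84, y = 204, r = 68, c = 'lime'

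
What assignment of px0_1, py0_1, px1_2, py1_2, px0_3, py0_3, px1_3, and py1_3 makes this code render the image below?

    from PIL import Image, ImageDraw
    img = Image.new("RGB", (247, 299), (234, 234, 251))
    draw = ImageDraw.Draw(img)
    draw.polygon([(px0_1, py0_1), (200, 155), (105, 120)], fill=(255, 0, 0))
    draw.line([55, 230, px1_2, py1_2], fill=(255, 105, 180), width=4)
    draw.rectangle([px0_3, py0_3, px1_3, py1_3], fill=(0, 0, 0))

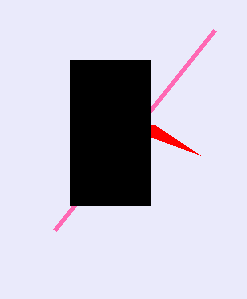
px0_1 = 155; py0_1 = 125; px1_2 = 215; py1_2 = 30; px0_3 = 70; py0_3 = 60; px1_3 = 150; py1_3 = 205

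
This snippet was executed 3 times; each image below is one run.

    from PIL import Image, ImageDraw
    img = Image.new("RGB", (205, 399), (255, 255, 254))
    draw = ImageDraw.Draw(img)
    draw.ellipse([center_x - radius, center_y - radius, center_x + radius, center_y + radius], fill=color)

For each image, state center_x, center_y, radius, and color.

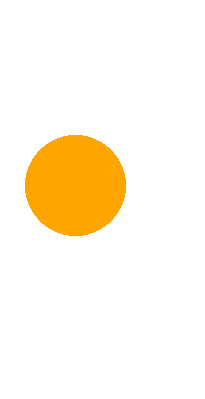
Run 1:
center_x = 75, center_y = 185, radius = 50, color = 'orange'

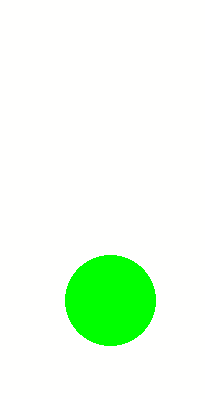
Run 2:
center_x = 110; center_y = 300; radius = 45; color = 'lime'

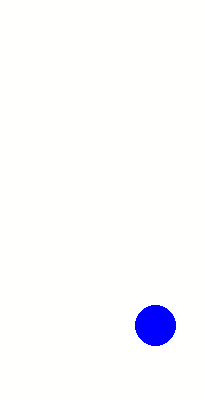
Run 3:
center_x = 155, center_y = 325, radius = 20, color = 'blue'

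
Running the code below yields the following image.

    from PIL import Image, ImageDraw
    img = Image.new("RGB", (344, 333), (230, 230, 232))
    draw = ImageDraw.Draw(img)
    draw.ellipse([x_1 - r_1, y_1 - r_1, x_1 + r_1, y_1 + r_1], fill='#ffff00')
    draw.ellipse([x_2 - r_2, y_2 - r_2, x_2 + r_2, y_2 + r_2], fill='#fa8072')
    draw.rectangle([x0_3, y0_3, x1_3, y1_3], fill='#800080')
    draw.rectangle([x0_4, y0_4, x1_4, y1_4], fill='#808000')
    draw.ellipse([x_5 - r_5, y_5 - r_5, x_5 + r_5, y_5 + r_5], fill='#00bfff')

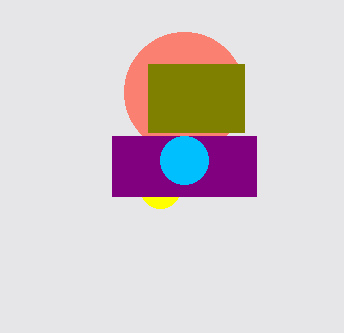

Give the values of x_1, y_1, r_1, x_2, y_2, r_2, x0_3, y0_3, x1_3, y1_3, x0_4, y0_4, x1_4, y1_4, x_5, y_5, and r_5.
x_1 = 160
y_1 = 188
r_1 = 20
x_2 = 184
y_2 = 92
r_2 = 60
x0_3 = 112
y0_3 = 136
x1_3 = 256
y1_3 = 196
x0_4 = 148
y0_4 = 64
x1_4 = 244
y1_4 = 132
x_5 = 184
y_5 = 160
r_5 = 24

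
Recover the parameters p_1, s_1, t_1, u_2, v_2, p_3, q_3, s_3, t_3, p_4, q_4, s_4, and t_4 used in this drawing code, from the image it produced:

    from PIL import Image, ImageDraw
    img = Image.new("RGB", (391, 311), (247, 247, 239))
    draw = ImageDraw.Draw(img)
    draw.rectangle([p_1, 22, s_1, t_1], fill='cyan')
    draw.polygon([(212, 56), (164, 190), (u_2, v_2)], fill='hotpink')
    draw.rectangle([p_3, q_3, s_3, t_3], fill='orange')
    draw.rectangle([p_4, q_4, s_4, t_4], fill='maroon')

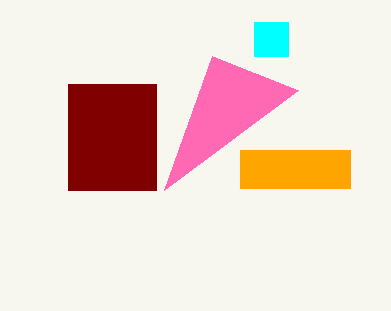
p_1 = 254; s_1 = 288; t_1 = 56; u_2 = 298; v_2 = 90; p_3 = 240; q_3 = 150; s_3 = 350; t_3 = 188; p_4 = 68; q_4 = 84; s_4 = 156; t_4 = 190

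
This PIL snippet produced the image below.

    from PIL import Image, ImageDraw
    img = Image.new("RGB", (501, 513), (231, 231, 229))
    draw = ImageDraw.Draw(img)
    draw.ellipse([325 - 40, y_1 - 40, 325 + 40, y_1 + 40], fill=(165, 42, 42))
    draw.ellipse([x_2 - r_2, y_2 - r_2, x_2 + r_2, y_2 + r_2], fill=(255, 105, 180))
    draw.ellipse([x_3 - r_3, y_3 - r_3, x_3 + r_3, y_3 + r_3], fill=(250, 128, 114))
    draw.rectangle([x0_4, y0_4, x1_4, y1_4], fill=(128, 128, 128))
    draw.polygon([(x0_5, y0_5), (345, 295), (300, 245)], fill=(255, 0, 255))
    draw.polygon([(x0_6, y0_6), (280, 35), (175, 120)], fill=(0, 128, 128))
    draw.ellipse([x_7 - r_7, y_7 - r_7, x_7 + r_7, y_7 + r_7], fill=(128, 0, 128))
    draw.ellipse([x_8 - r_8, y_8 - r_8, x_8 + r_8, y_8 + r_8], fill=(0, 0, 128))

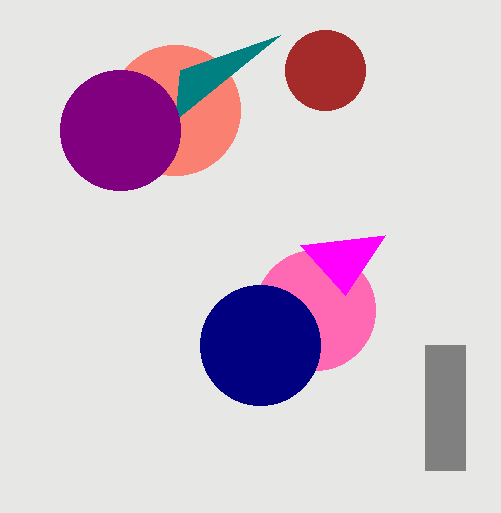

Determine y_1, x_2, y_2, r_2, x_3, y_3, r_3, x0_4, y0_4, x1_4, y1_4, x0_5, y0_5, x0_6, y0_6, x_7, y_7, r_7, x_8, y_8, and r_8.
y_1 = 70, x_2 = 315, y_2 = 310, r_2 = 60, x_3 = 175, y_3 = 110, r_3 = 65, x0_4 = 425, y0_4 = 345, x1_4 = 465, y1_4 = 470, x0_5 = 385, y0_5 = 235, x0_6 = 180, y0_6 = 70, x_7 = 120, y_7 = 130, r_7 = 60, x_8 = 260, y_8 = 345, r_8 = 60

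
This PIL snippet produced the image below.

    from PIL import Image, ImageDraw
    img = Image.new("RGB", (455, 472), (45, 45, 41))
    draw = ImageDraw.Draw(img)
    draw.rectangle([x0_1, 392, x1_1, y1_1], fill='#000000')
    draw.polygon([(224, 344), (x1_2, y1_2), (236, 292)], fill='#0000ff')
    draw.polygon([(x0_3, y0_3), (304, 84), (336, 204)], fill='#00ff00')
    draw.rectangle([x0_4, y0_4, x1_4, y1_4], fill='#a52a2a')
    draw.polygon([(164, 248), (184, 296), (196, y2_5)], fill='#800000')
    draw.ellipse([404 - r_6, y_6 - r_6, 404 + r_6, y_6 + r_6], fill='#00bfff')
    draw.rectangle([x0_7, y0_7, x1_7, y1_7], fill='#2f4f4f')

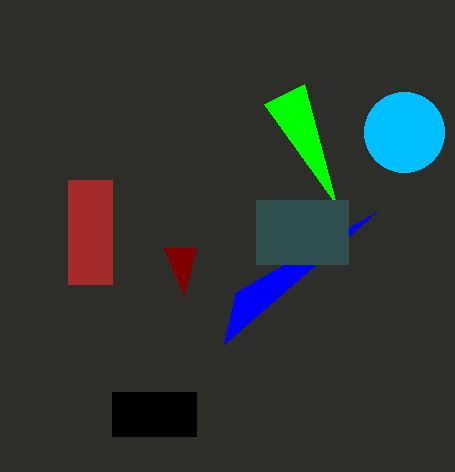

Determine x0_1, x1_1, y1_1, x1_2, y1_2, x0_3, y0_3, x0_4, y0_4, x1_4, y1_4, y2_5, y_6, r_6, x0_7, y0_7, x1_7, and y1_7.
x0_1 = 112, x1_1 = 196, y1_1 = 436, x1_2 = 376, y1_2 = 212, x0_3 = 264, y0_3 = 104, x0_4 = 68, y0_4 = 180, x1_4 = 112, y1_4 = 284, y2_5 = 248, y_6 = 132, r_6 = 40, x0_7 = 256, y0_7 = 200, x1_7 = 348, y1_7 = 264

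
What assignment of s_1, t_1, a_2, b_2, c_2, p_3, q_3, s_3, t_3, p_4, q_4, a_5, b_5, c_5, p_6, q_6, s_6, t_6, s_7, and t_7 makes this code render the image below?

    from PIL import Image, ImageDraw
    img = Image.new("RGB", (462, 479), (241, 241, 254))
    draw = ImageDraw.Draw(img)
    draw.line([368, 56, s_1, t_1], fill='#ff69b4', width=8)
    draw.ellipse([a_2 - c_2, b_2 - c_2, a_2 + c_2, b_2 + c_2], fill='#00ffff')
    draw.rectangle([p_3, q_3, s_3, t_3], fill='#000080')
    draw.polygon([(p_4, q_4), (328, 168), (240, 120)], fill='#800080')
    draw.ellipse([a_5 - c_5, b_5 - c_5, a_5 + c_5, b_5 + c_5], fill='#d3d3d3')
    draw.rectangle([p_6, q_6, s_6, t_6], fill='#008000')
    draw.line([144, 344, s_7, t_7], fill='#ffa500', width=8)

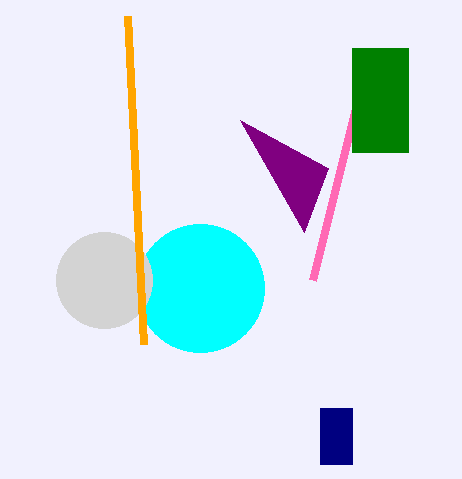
s_1 = 312, t_1 = 280, a_2 = 200, b_2 = 288, c_2 = 64, p_3 = 320, q_3 = 408, s_3 = 352, t_3 = 464, p_4 = 304, q_4 = 232, a_5 = 104, b_5 = 280, c_5 = 48, p_6 = 352, q_6 = 48, s_6 = 408, t_6 = 152, s_7 = 128, t_7 = 16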